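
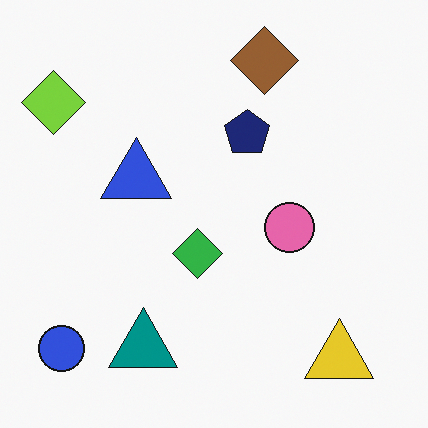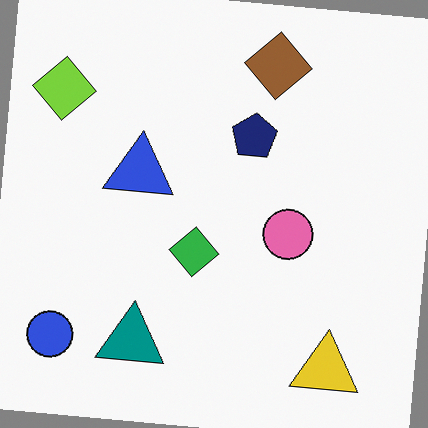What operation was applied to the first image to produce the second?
The second image is the first rotated clockwise by a few degrees.

Every shape is tilted by the same angle and the image corners show triangular fill wedges — a whole-image rotation by a non-right angle.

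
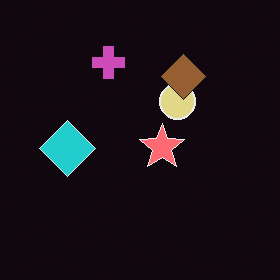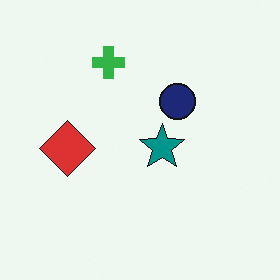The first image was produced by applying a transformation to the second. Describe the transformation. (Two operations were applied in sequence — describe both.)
It was color-inverted (negative), then overlaid with an additional brown diamond.

The light background has become dark and every shape's color is its complement — a photographic negative. A brown diamond appears in the first image that is absent from the second.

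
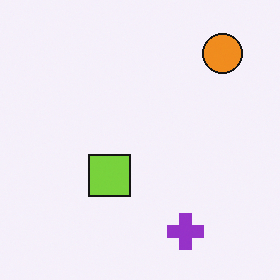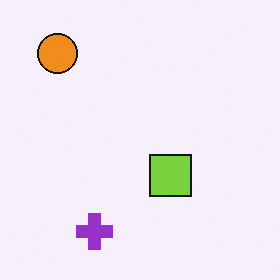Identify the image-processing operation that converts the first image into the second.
It was flipped horizontally (left ↔ right).

The orange circle is in the top-right of the first image and the top-left of the second — shapes on opposite sides of the vertical midline have swapped in a mirror flip.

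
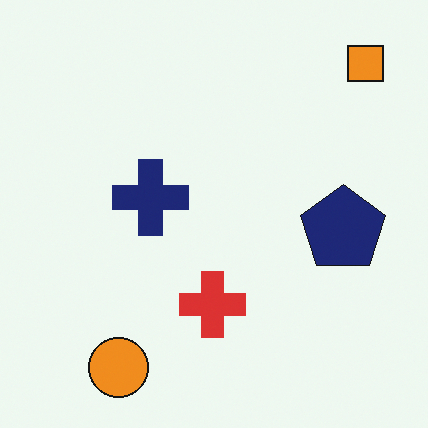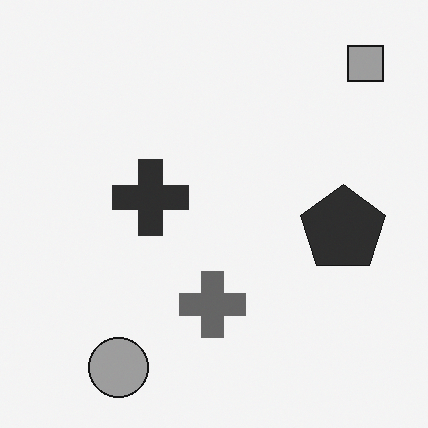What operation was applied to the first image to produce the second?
This is the original image converted to grayscale.

All color is removed — every shape is now a shade of grey.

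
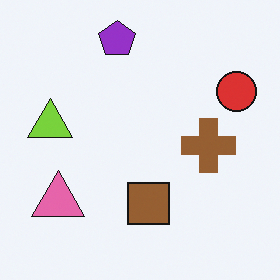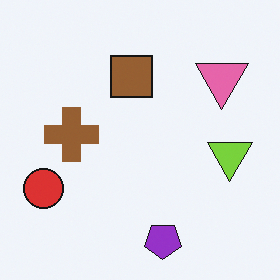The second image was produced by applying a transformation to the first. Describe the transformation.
The image was rotated 180°.

The red circle sits in the top-right of the first image and the bottom-left of the second — consistent with a whole-image 180° rotation.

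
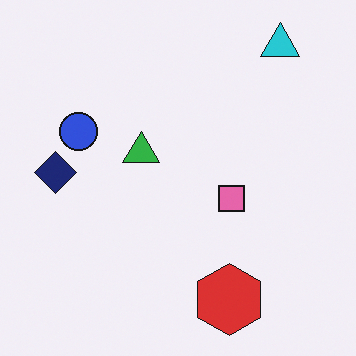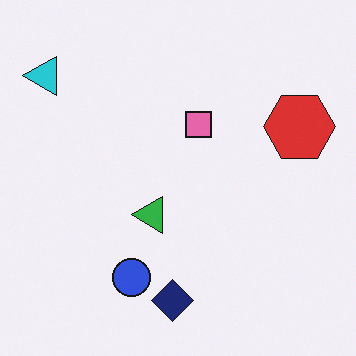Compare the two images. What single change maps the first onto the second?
This is the original image rotated 90° counter-clockwise.

The cyan triangle sits in the top-right of the first image and the top-left of the second — consistent with a whole-image 90° counter-clockwise rotation.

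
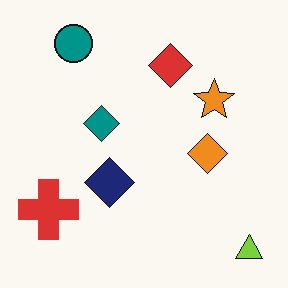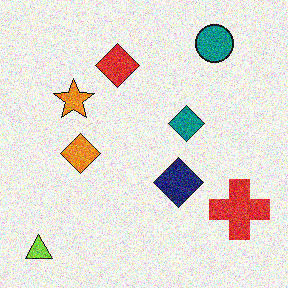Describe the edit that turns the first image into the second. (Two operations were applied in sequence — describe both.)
Degraded with strong gaussian noise, then flipped horizontally (left ↔ right).

Random speckle covers the whole image, including the flat background. The lime triangle is in the bottom-right of the first image and the bottom-left of the second — shapes on opposite sides of the vertical midline have swapped in a mirror flip.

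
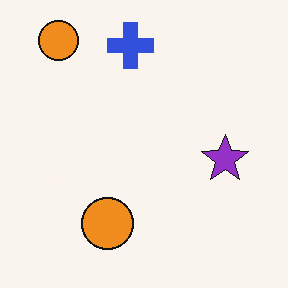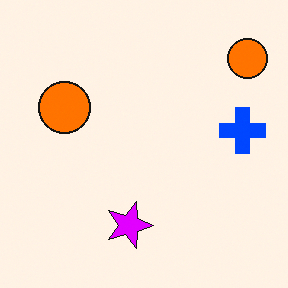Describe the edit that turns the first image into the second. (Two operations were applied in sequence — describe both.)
This is the original image rotated 90° clockwise, then heavily oversaturated.

The blue cross sits in the top of the first image and the right of the second — consistent with a whole-image 90° clockwise rotation. All colors are more vivid — a global saturation change.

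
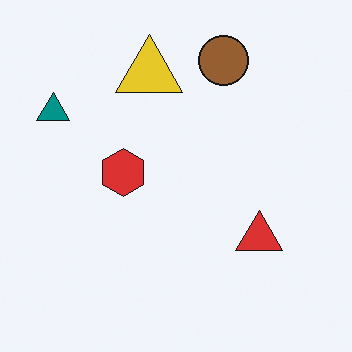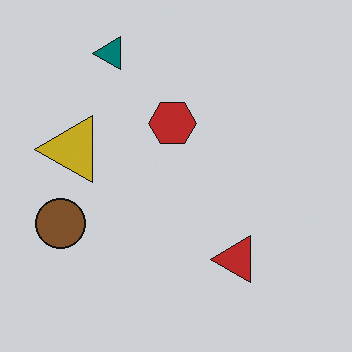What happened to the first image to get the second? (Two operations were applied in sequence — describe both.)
The transformation is: slightly darkened, then transposed (reflected across the top-left ↔ bottom-right diagonal).

Every pixel — background and shapes alike — is uniformly darkened. Shapes have swapped their row and column positions — what was in the top-right is now in the bottom-left — a diagonal reflection.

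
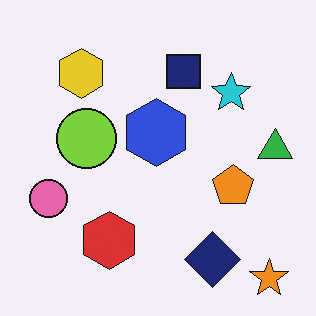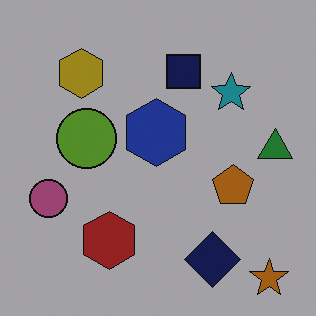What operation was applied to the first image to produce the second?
The image was substantially darkened.

Every pixel — background and shapes alike — is uniformly darkened.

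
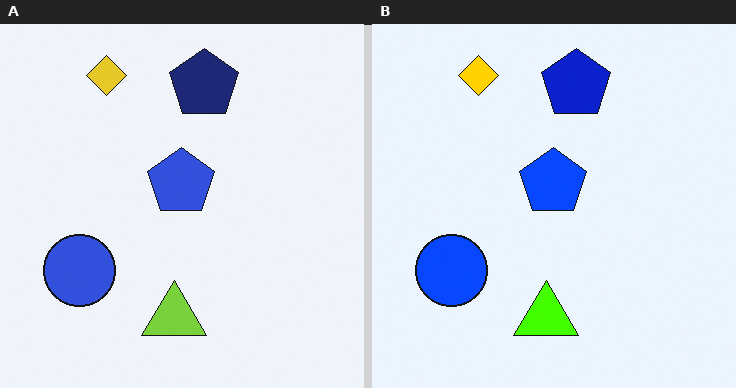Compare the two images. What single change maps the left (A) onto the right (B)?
Made much more vivid (saturation change).

All colors are more vivid — a global saturation change.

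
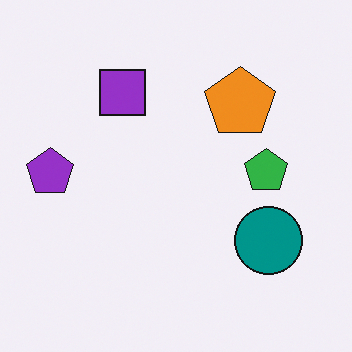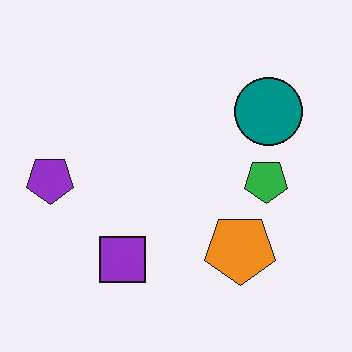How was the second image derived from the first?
It was flipped vertically (top ↔ bottom).

The purple square is in the top of the first image and the bottom of the second — shapes on opposite sides of the horizontal midline have swapped in a mirror flip.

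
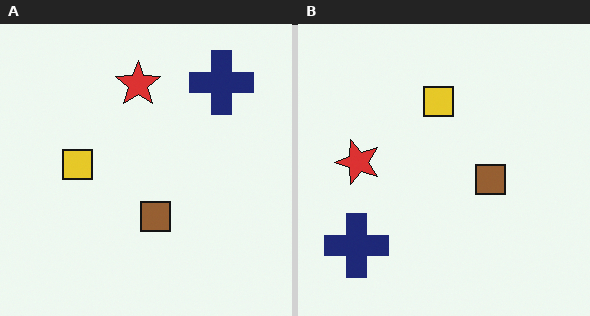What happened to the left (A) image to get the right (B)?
This is the original image transposed (reflected across the top-left ↔ bottom-right diagonal).

Shapes have swapped their row and column positions — what was in the top-right is now in the bottom-left — a diagonal reflection.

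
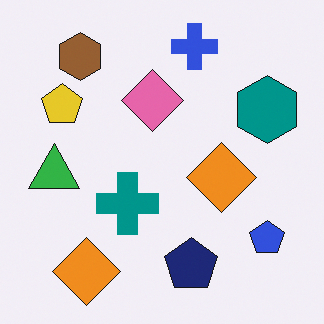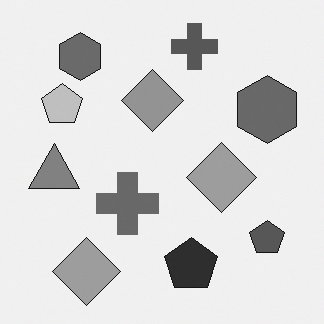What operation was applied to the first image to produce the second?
This is the original image converted to grayscale.

All color is removed — every shape is now a shade of grey.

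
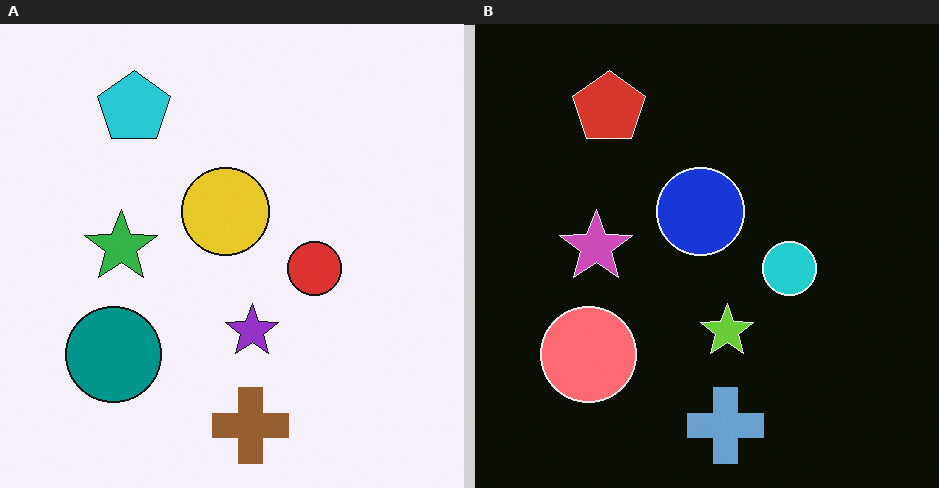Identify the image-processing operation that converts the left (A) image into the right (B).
The image was color-inverted (negative).

The light background has become dark and every shape's color is its complement — a photographic negative.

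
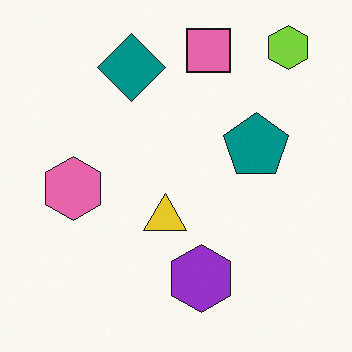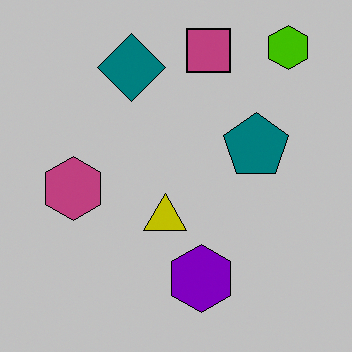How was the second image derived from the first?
Aggressively posterized.

Each flat color has snapped to a coarser quantized level — most visibly, the near-white background has dropped to a flat grey.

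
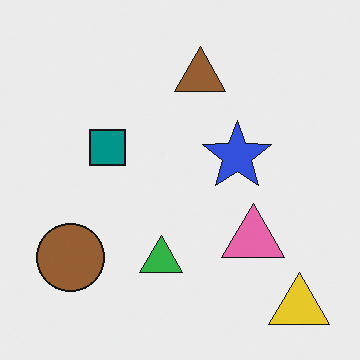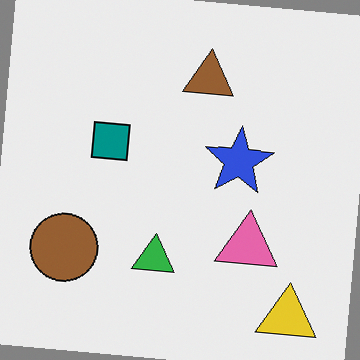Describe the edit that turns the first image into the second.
The image was rotated clockwise by a small amount.

Every shape is tilted by the same angle and the image corners show triangular fill wedges — a whole-image rotation by a non-right angle.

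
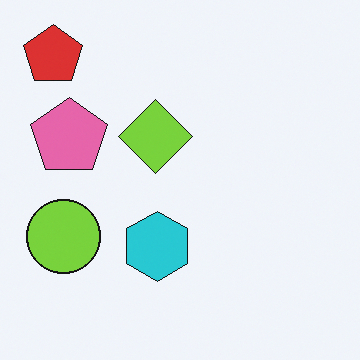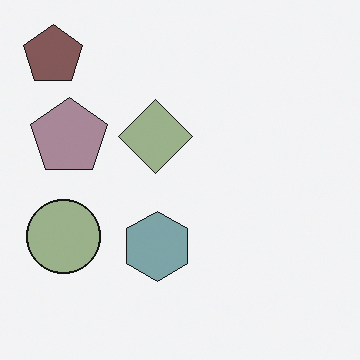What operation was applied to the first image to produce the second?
The second image is the first made much more muted (saturation change).

All colors are more muted and greyish — a global saturation change.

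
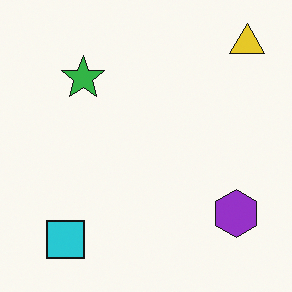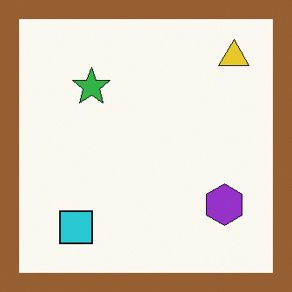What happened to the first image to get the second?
This is the original image framed with a brown border.

A solid brown frame runs around the edge of the second image, with the content slightly shrunk inside it.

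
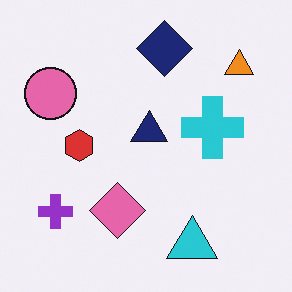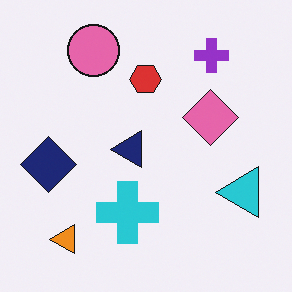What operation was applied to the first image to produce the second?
The image was transposed (reflected across the top-left ↔ bottom-right diagonal).

Shapes have swapped their row and column positions — what was in the top-right is now in the bottom-left — a diagonal reflection.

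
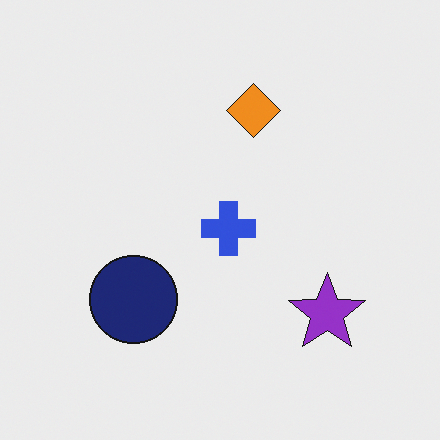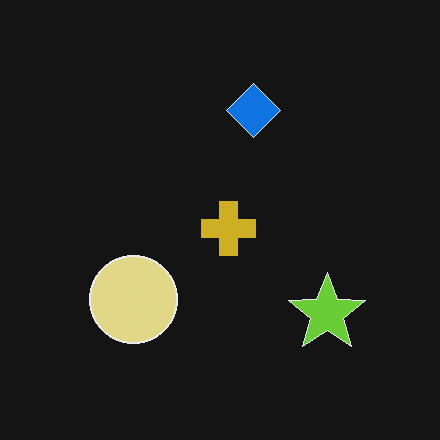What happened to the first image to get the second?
It was color-inverted (negative).

The light background has become dark and every shape's color is its complement — a photographic negative.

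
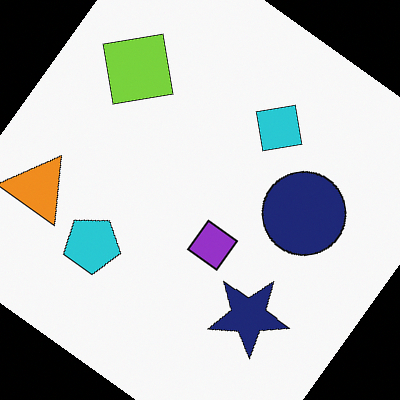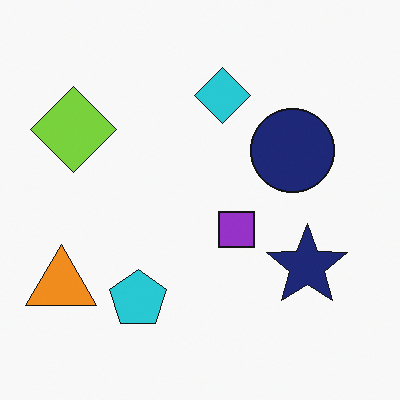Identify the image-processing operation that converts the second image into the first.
This is the original image rotated clockwise by a large amount — several tens of degrees.

Every shape is tilted by the same angle and the image corners show triangular fill wedges — a whole-image rotation by a non-right angle.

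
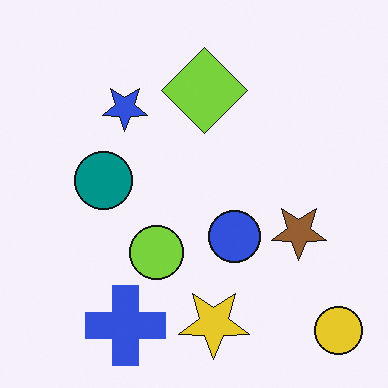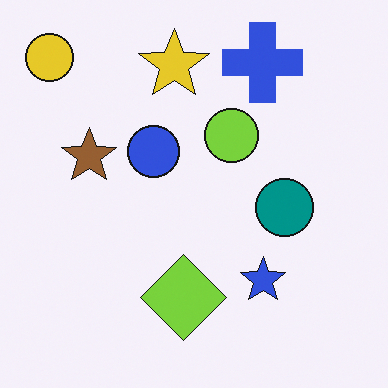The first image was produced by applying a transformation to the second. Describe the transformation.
The transformation is: rotated 180°.

The yellow circle sits in the top-left of the second image and the bottom-right of the first — consistent with a whole-image 180° rotation.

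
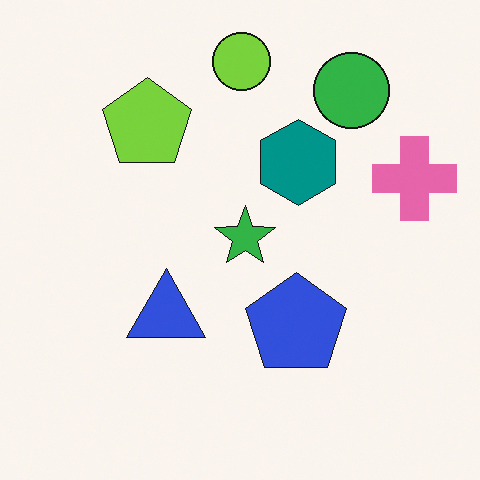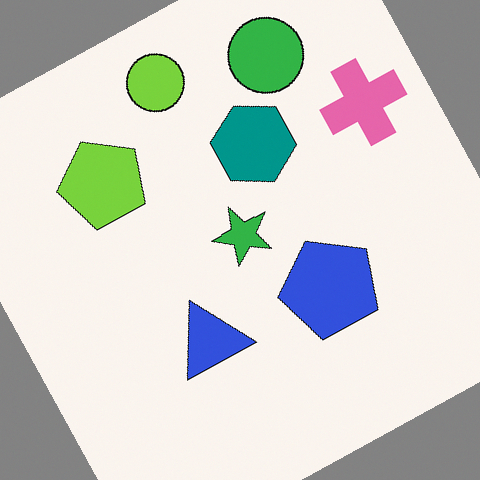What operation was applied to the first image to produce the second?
The image was rotated counter-clockwise by a clearly visible amount.

Every shape is tilted by the same angle and the image corners show triangular fill wedges — a whole-image rotation by a non-right angle.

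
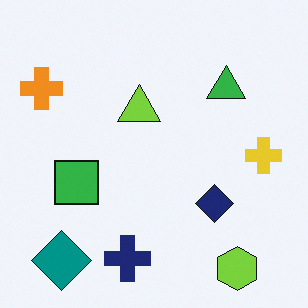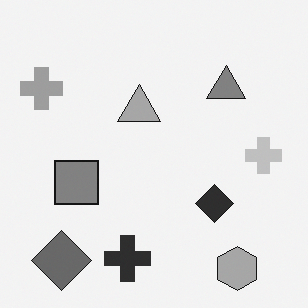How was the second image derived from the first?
The second image is the first converted to grayscale.

All color is removed — every shape is now a shade of grey.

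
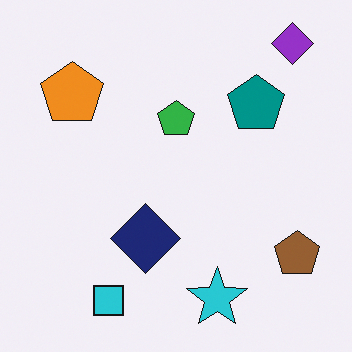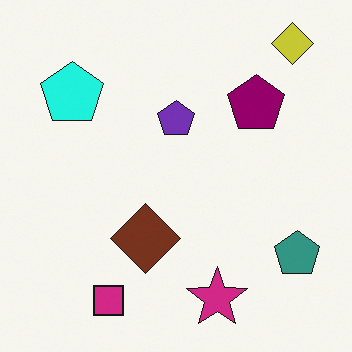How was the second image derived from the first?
The second image is the first hue-shifted noticeably.

Every shape's color has rotated by the same amount around the hue wheel — a uniform hue shift.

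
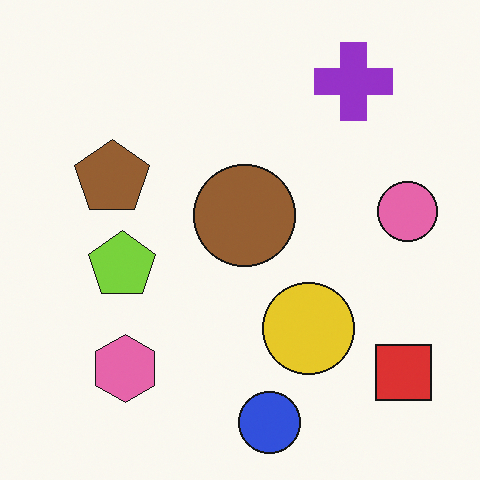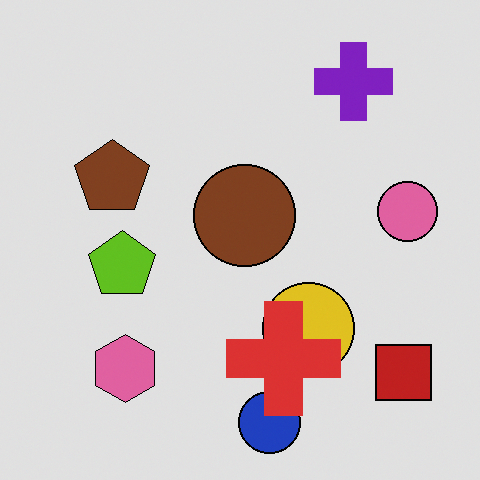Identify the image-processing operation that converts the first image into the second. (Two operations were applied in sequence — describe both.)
This is the original image moderately posterized, then overlaid with an additional red cross.

Each flat color has snapped to a coarser quantized level — most visibly, the near-white background has dropped to a flat grey. A red cross appears in the second image that is absent from the first.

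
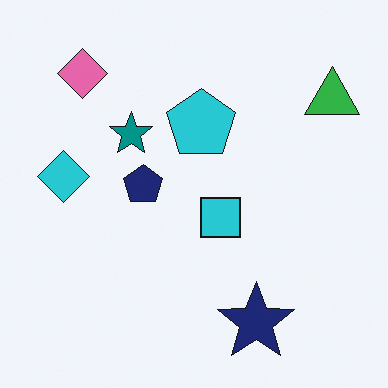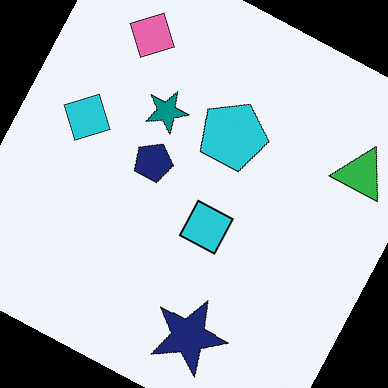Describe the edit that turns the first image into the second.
The image was rotated clockwise by a moderate amount.

Every shape is tilted by the same angle and the image corners show triangular fill wedges — a whole-image rotation by a non-right angle.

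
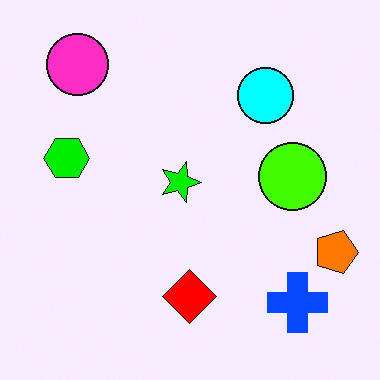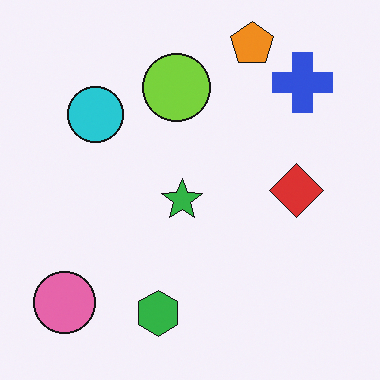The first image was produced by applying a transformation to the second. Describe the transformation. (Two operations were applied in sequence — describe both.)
It was made much more vivid (saturation change), then rotated 90° clockwise.

All colors are more vivid — a global saturation change. The pink circle sits in the bottom-left of the second image and the top-left of the first — consistent with a whole-image 90° clockwise rotation.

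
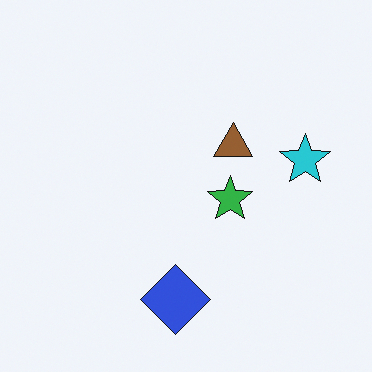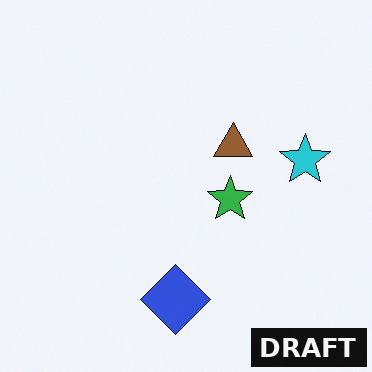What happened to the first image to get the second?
This is the original image watermarked with the text "DRAFT" in the lower-right corner.

A dark label reading "DRAFT" appears in the lower-right corner.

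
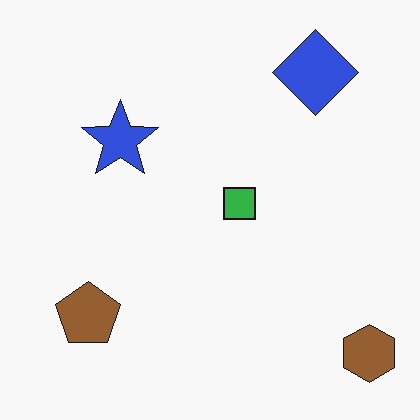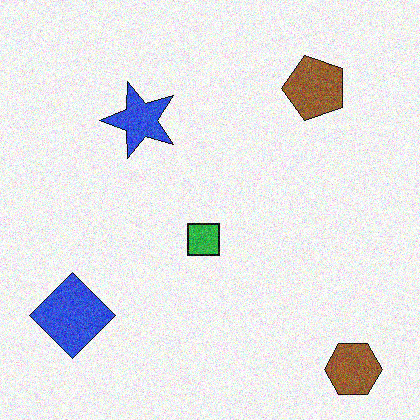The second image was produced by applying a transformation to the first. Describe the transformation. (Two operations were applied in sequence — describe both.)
The image was degraded with visible gaussian noise, then transposed (reflected across the top-left ↔ bottom-right diagonal).

Random speckle covers the whole image, including the flat background. Shapes have swapped their row and column positions — what was in the top-right is now in the bottom-left — a diagonal reflection.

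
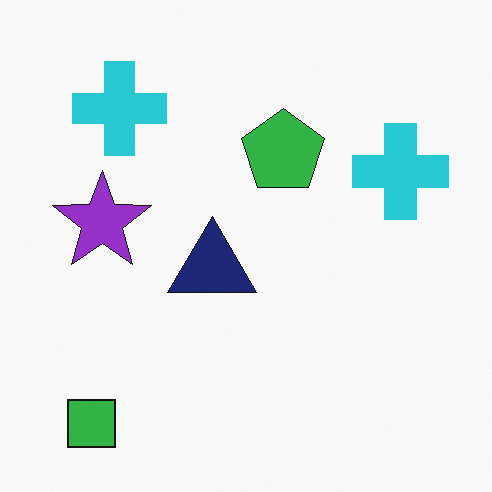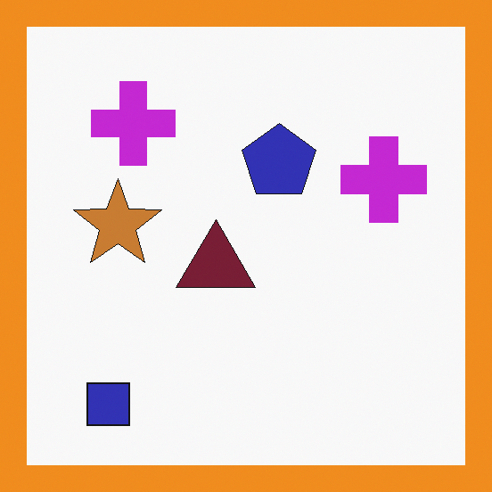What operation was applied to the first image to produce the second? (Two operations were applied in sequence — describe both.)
It was hue-shifted by a moderate amount, then framed with a orange border.

Every shape's color has rotated by the same amount around the hue wheel — a uniform hue shift. A solid orange frame runs around the edge of the second image, with the content slightly shrunk inside it.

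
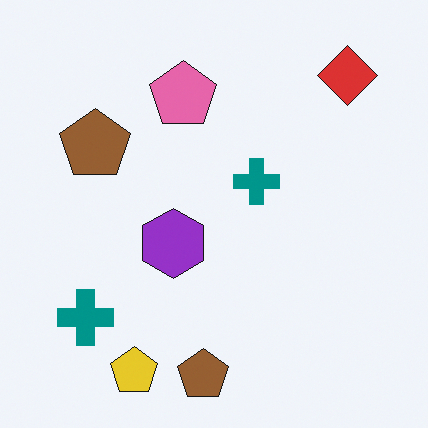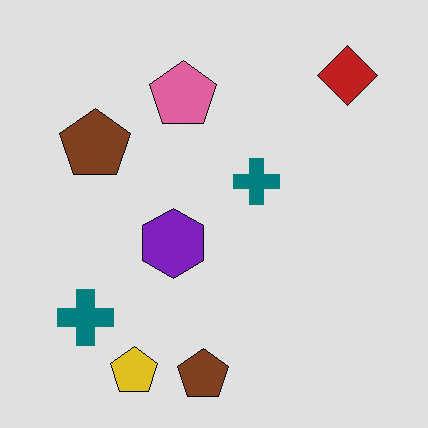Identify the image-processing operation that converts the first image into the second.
It was moderately posterized.

Each flat color has snapped to a coarser quantized level — most visibly, the near-white background has dropped to a flat grey.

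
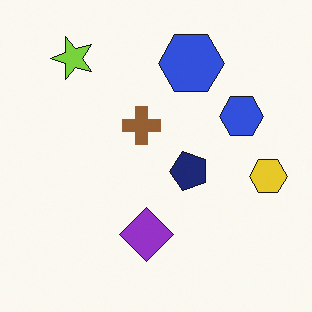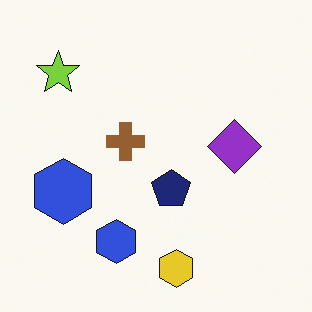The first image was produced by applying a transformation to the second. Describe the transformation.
This is the original image transposed (reflected across the top-left ↔ bottom-right diagonal).

Shapes have swapped their row and column positions — what was in the top-right is now in the bottom-left — a diagonal reflection.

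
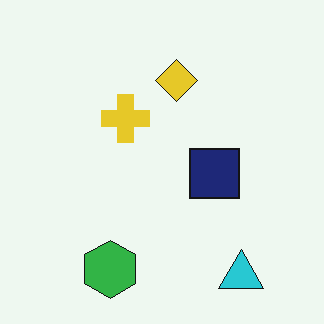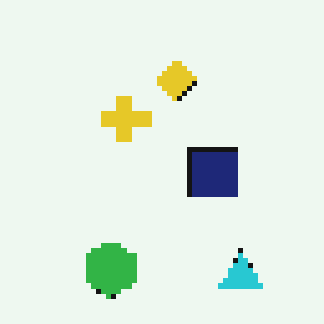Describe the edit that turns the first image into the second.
The transformation is: lightly pixelated (a mild mosaic effect).

Shapes are reduced to large square blocks; fine edges and outlines are lost — a downscale-then-upscale (mosaic) effect.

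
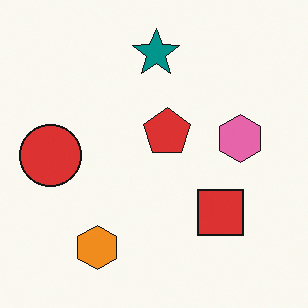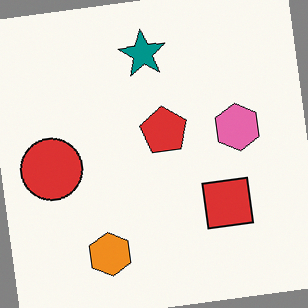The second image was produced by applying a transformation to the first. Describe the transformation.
This is the original image rotated counter-clockwise by a few degrees.

Every shape is tilted by the same angle and the image corners show triangular fill wedges — a whole-image rotation by a non-right angle.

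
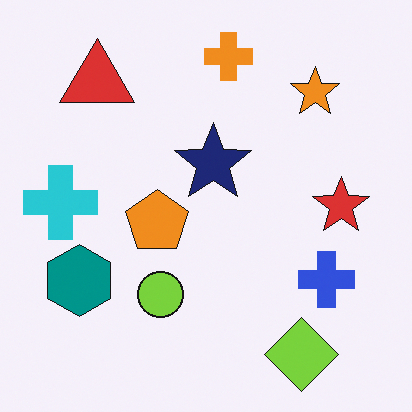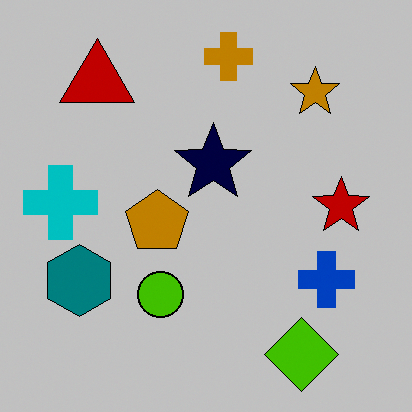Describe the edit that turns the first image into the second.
The transformation is: aggressively posterized.

Each flat color has snapped to a coarser quantized level — most visibly, the near-white background has dropped to a flat grey.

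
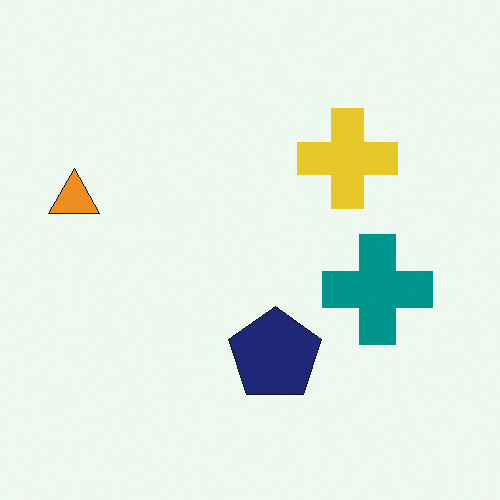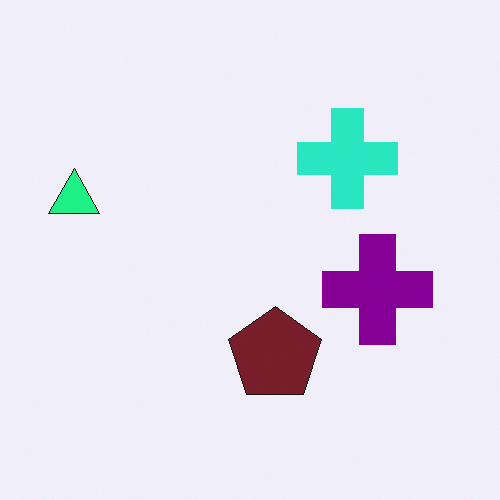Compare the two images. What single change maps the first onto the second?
Hue-shifted by a moderate amount.

Every shape's color has rotated by the same amount around the hue wheel — a uniform hue shift.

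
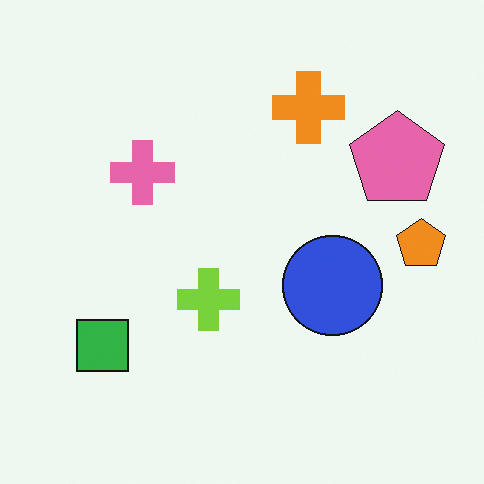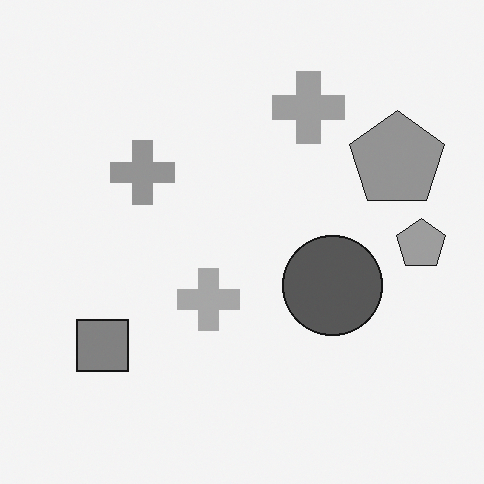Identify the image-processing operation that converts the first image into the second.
The second image is the first converted to grayscale.

All color is removed — every shape is now a shade of grey.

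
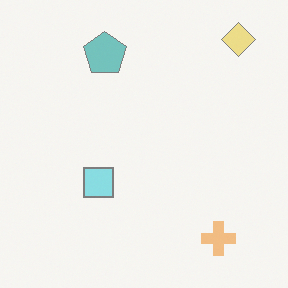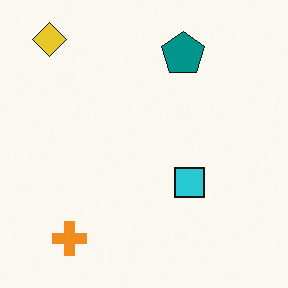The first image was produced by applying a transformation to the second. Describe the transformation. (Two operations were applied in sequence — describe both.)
The transformation is: flipped horizontally (left ↔ right), then washed out (contrast reduced).

The yellow diamond is in the top-left of the second image and the top-right of the first — shapes on opposite sides of the vertical midline have swapped in a mirror flip. Tones are pushed toward mid-grey across the whole image — a global contrast change.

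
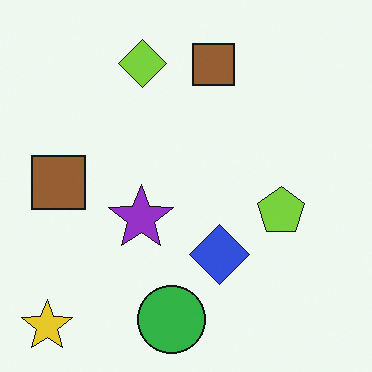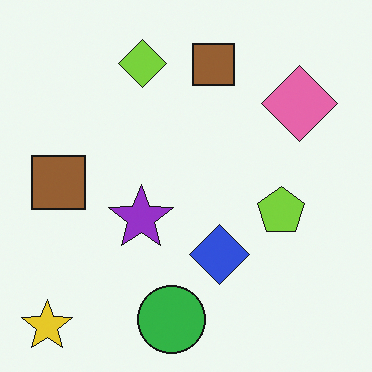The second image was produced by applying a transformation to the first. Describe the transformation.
The image was overlaid with an additional pink diamond.

A pink diamond appears in the second image that is absent from the first.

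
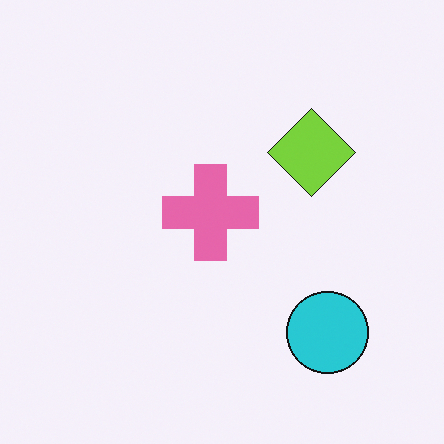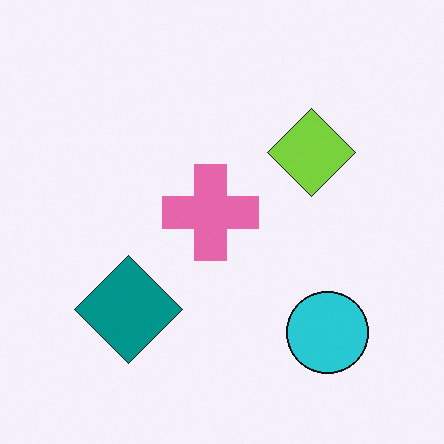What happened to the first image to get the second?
It was overlaid with an additional teal diamond.

A teal diamond appears in the second image that is absent from the first.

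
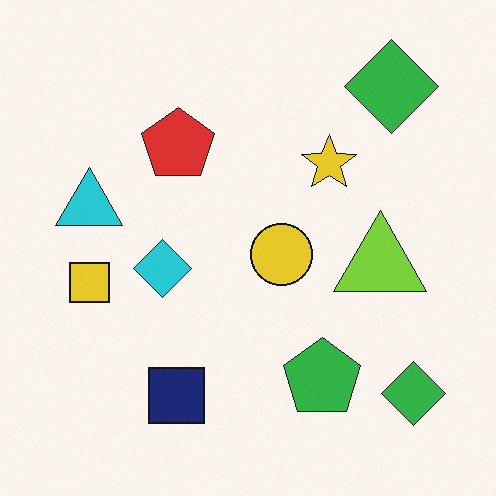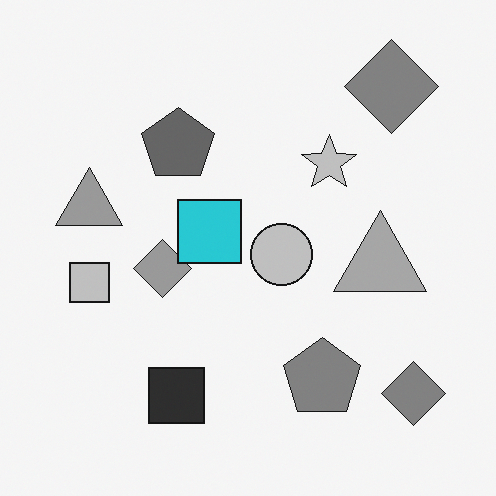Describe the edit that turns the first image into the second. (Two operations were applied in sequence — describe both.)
The image was converted to grayscale, then overlaid with an additional cyan square.

All color is removed — every shape is now a shade of grey. A cyan square appears in the second image that is absent from the first.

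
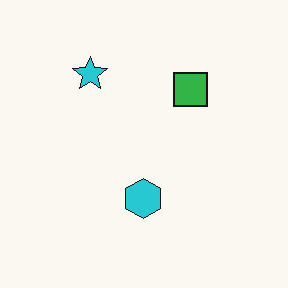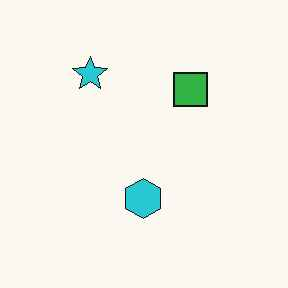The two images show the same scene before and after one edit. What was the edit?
JPEG-compressed with visible artifacts.

Blocky 8×8 compression artifacts appear around shape edges and the flat background shows ringing — characteristic JPEG degradation.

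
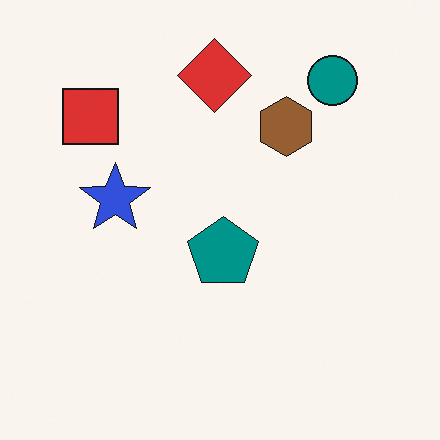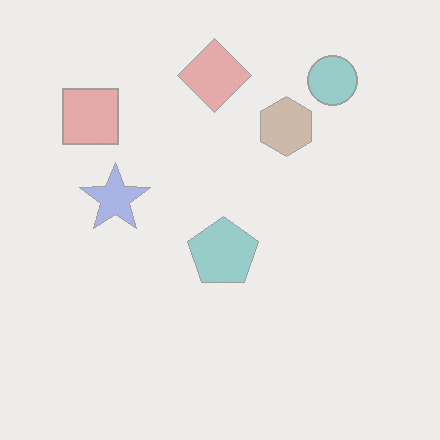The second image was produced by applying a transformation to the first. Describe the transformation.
The transformation is: given much lower contrast.

Tones are pushed toward mid-grey across the whole image — a global contrast change.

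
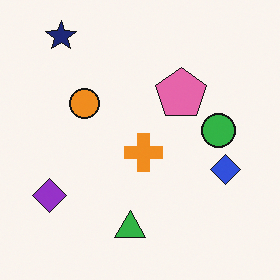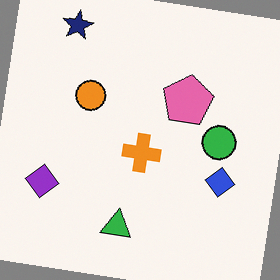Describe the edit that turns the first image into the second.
Rotated clockwise by a slight angle.

Every shape is tilted by the same angle and the image corners show triangular fill wedges — a whole-image rotation by a non-right angle.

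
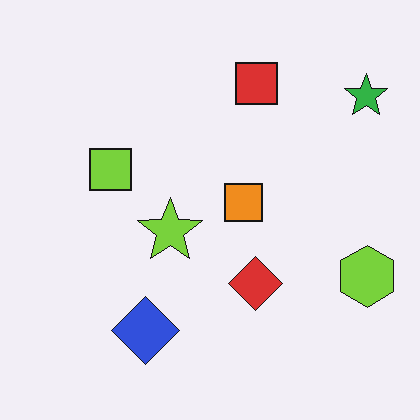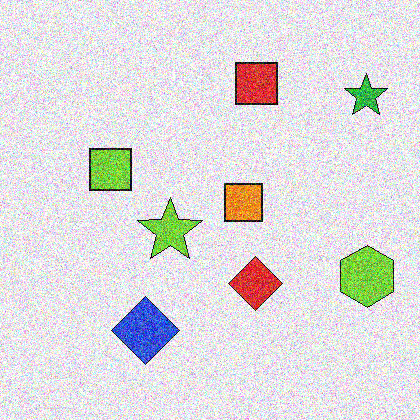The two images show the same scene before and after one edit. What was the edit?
This is the original image degraded with a thick layer of grain.

Random speckle covers the whole image, including the flat background.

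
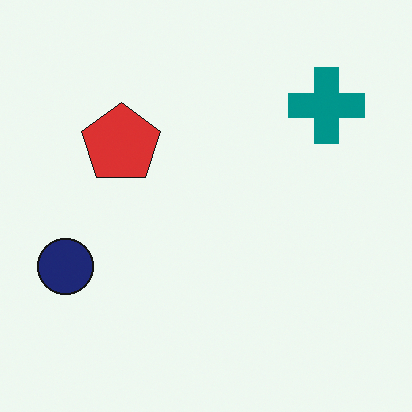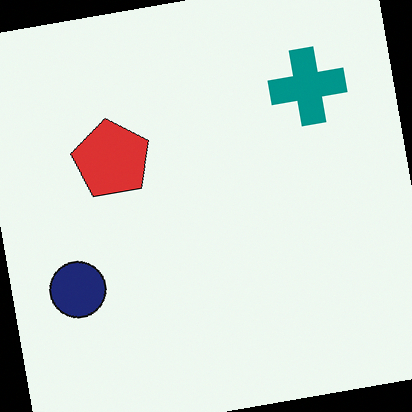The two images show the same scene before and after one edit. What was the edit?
The image was rotated counter-clockwise by a slight angle.

Every shape is tilted by the same angle and the image corners show triangular fill wedges — a whole-image rotation by a non-right angle.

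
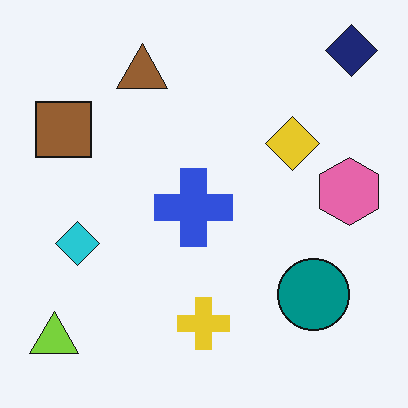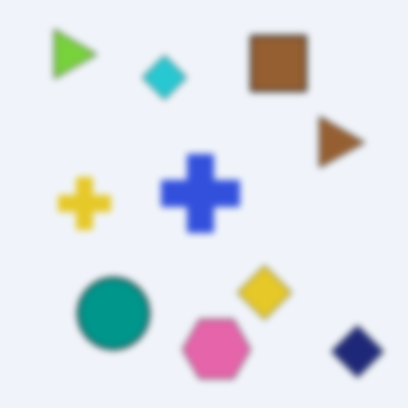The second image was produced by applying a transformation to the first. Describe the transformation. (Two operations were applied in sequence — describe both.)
It was rotated 90° clockwise, then noticeably gaussian-blurred.

The navy diamond sits in the top-right of the first image and the bottom-right of the second — consistent with a whole-image 90° clockwise rotation. Shape edges and outlines are uniformly softened across the whole image.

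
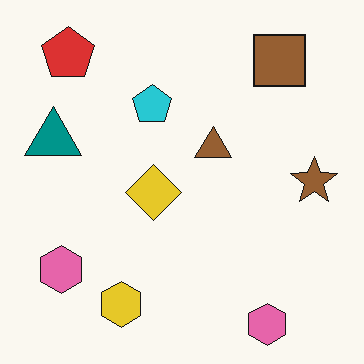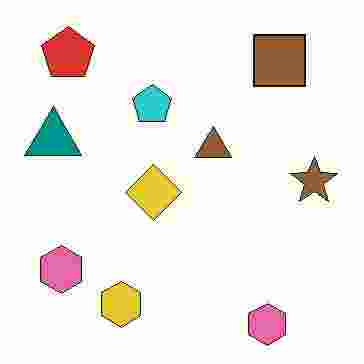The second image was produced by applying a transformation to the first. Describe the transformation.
This is the original image heavily JPEG-compressed with obvious blocking artifacts.

Blocky 8×8 compression artifacts appear around shape edges and the flat background shows ringing — characteristic JPEG degradation.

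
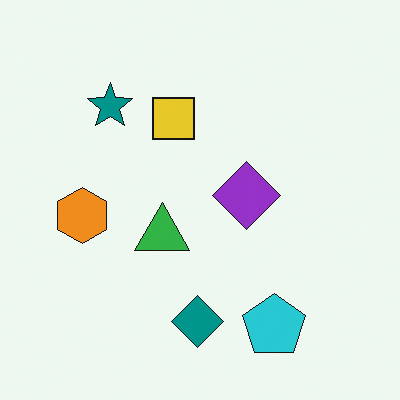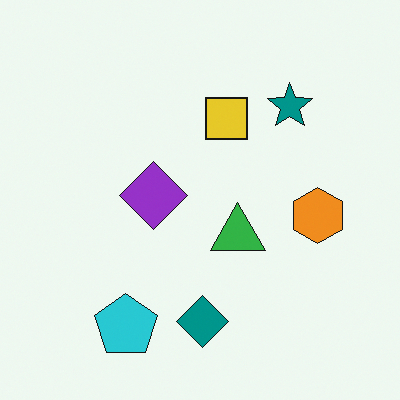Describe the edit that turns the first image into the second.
The image was flipped horizontally (left ↔ right).

The orange hexagon is in the left of the first image and the right of the second — shapes on opposite sides of the vertical midline have swapped in a mirror flip.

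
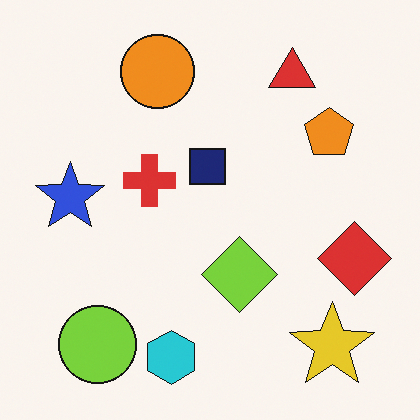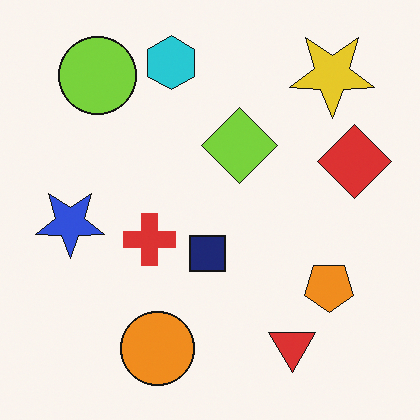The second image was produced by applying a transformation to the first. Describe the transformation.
The second image is the first flipped vertically (top ↔ bottom).

The cyan hexagon is in the bottom of the first image and the top of the second — shapes on opposite sides of the horizontal midline have swapped in a mirror flip.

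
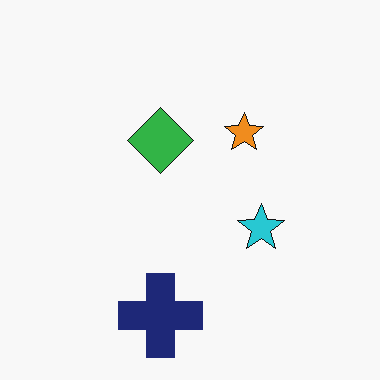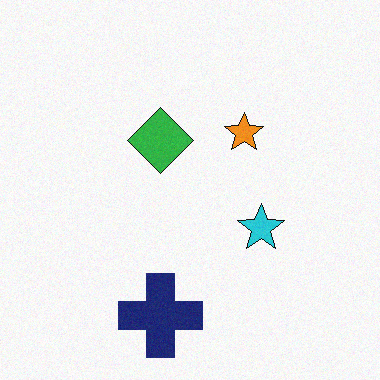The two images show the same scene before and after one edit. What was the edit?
The second image is the first degraded with a light layer of grain.

Random speckle covers the whole image, including the flat background.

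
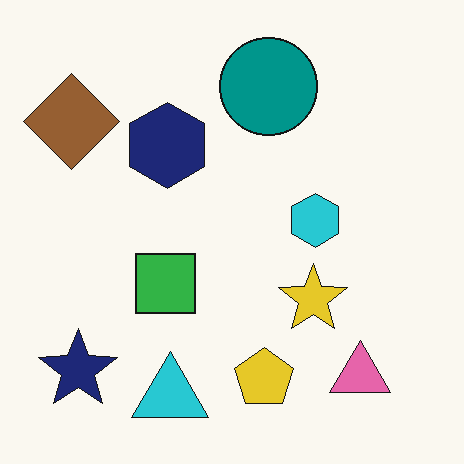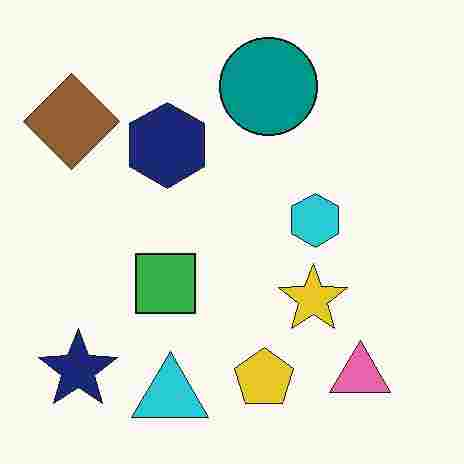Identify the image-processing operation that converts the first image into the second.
It was heavily JPEG-compressed with obvious blocking artifacts.

Blocky 8×8 compression artifacts appear around shape edges and the flat background shows ringing — characteristic JPEG degradation.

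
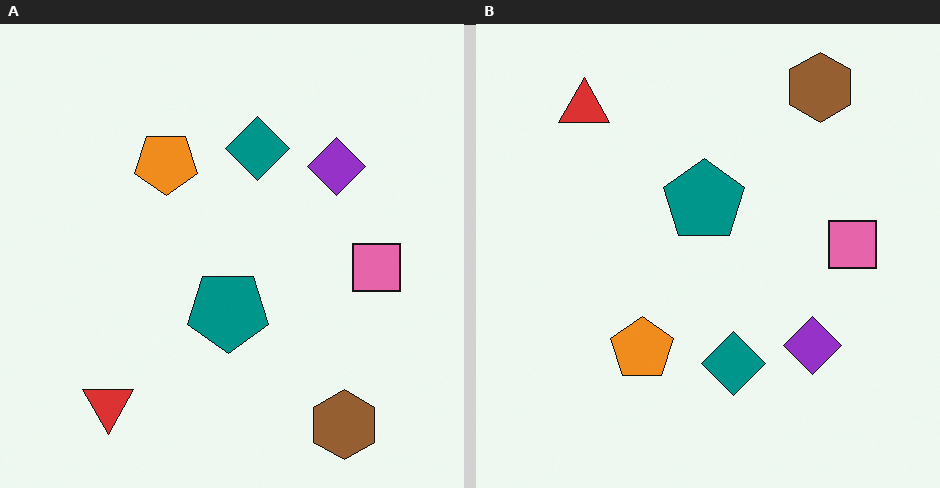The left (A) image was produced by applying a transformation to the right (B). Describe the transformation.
The image was flipped vertically (top ↔ bottom).

The brown hexagon is in the top-right of the right (B) image and the bottom-right of the left (A) — shapes on opposite sides of the horizontal midline have swapped in a mirror flip.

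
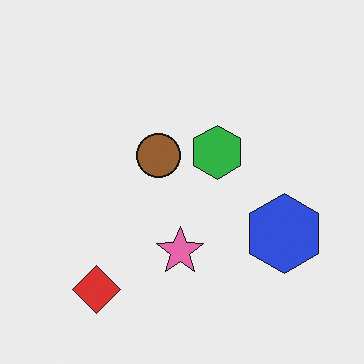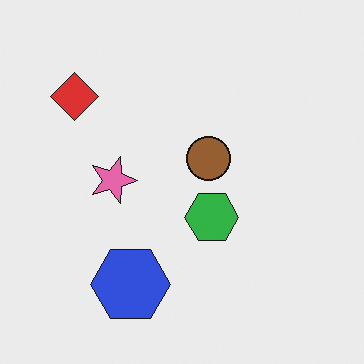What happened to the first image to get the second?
This is the original image rotated 90° clockwise.

The red diamond sits in the bottom-left of the first image and the top-left of the second — consistent with a whole-image 90° clockwise rotation.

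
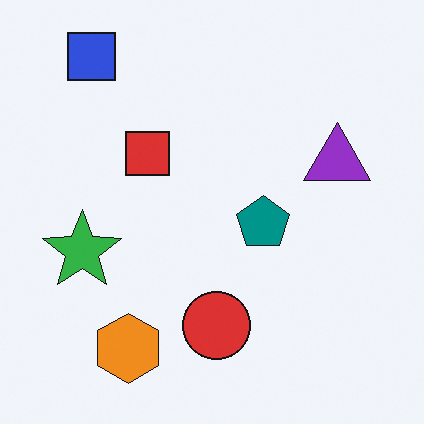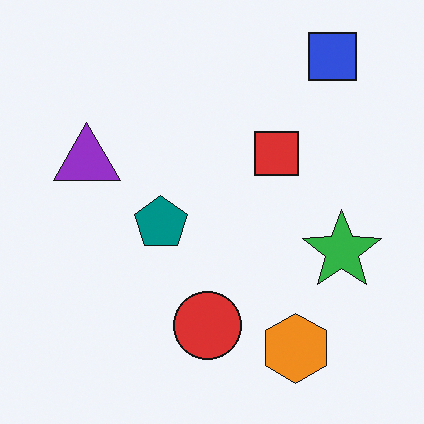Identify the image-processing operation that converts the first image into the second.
The transformation is: flipped horizontally (left ↔ right).

The green star is in the left of the first image and the right of the second — shapes on opposite sides of the vertical midline have swapped in a mirror flip.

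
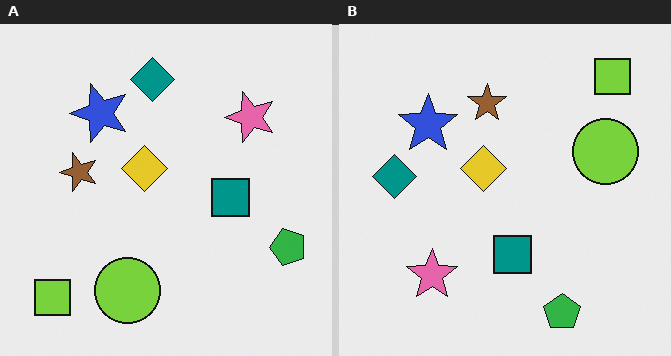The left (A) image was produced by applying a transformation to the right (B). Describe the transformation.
Transposed (reflected across the top-left ↔ bottom-right diagonal).

Shapes have swapped their row and column positions — what was in the top-right is now in the bottom-left — a diagonal reflection.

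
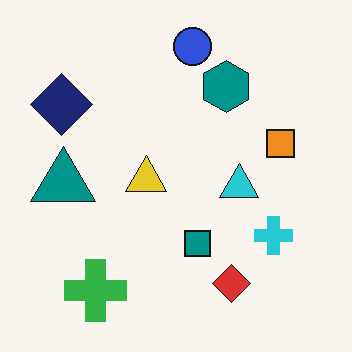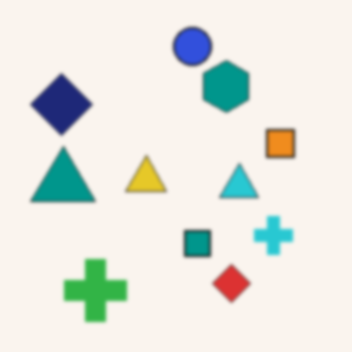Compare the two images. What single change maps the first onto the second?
It was lightly blurred.

Shape edges and outlines are uniformly softened across the whole image.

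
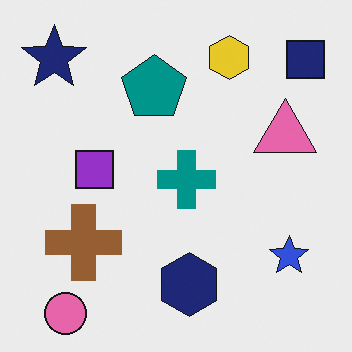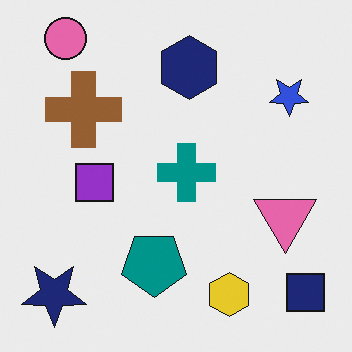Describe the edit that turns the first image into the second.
The transformation is: flipped vertically (top ↔ bottom).

The pink circle is in the bottom-left of the first image and the top-left of the second — shapes on opposite sides of the horizontal midline have swapped in a mirror flip.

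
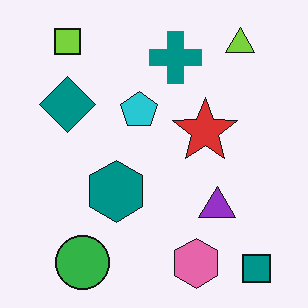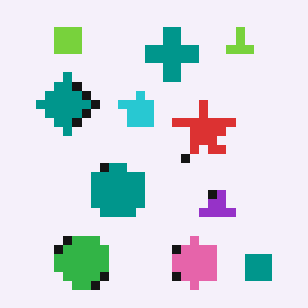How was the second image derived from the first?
It was coarsely pixelated.

Shapes are reduced to large square blocks; fine edges and outlines are lost — a downscale-then-upscale (mosaic) effect.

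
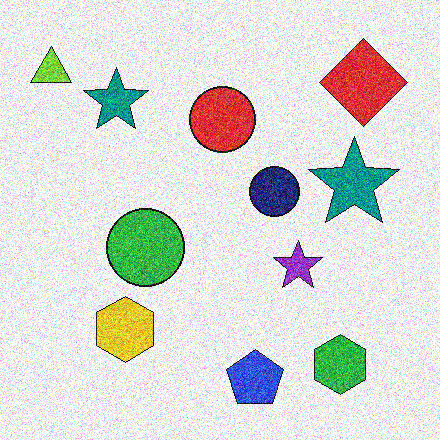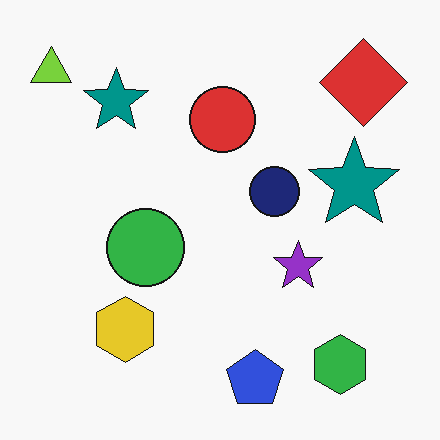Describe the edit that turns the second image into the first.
This is the original image degraded with heavy additive noise.

Random speckle covers the whole image, including the flat background.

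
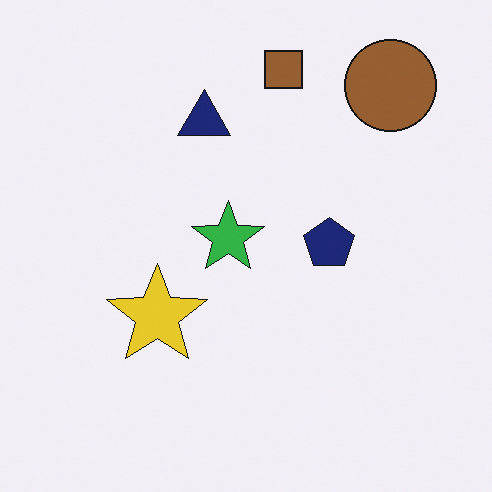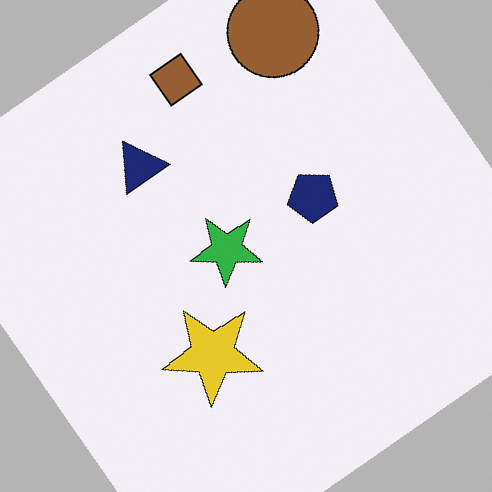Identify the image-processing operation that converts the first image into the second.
The second image is the first rotated counter-clockwise by a large amount — several tens of degrees.

Every shape is tilted by the same angle and the image corners show triangular fill wedges — a whole-image rotation by a non-right angle.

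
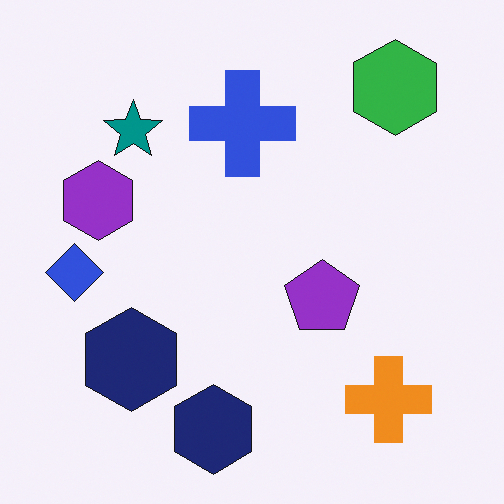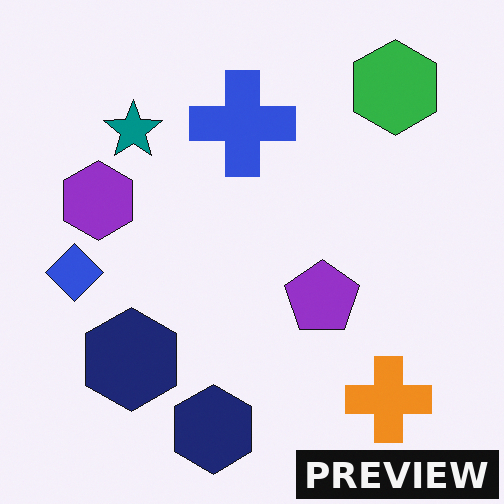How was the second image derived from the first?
The image was watermarked with the text "PREVIEW" in the lower-right corner.

A dark label reading "PREVIEW" appears in the lower-right corner.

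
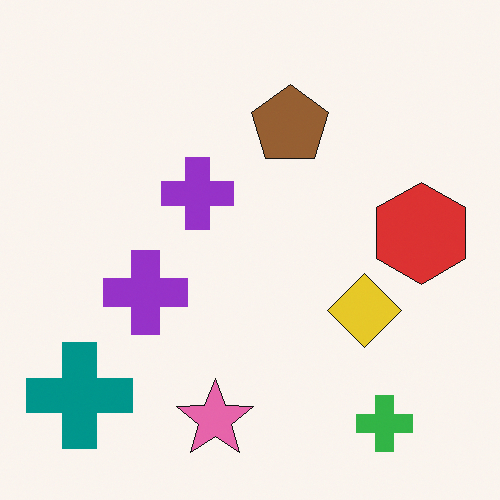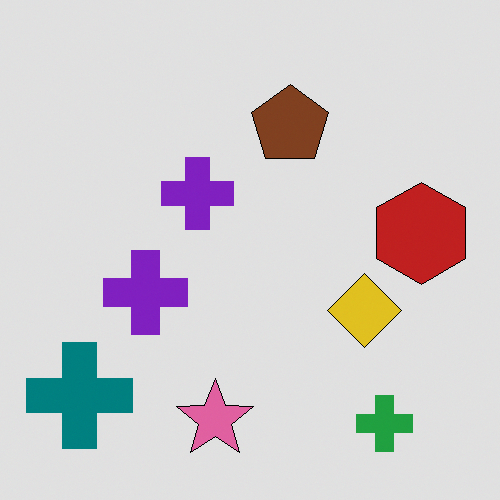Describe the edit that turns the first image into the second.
The transformation is: posterized to a reduced palette.

Each flat color has snapped to a coarser quantized level — most visibly, the near-white background has dropped to a flat grey.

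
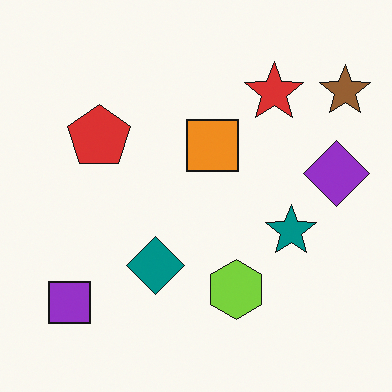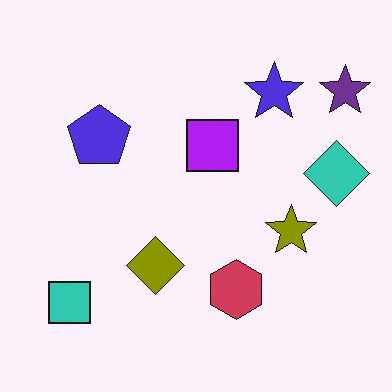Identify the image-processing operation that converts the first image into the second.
It was hue-shifted through roughly half the color wheel.

Every shape's color has rotated by the same amount around the hue wheel — a uniform hue shift.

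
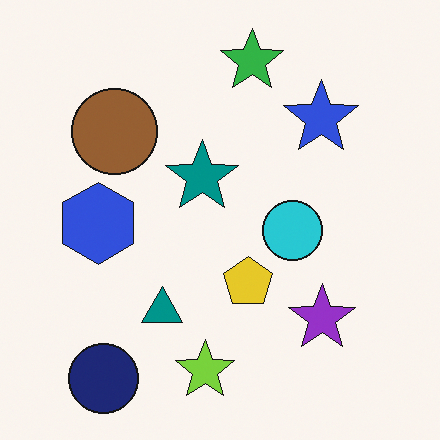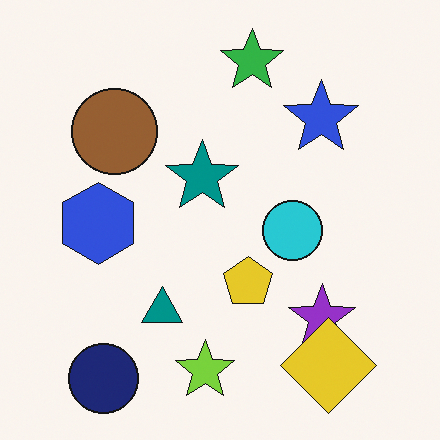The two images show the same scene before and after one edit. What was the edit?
The second image is the first overlaid with an additional yellow diamond.

A yellow diamond appears in the second image that is absent from the first.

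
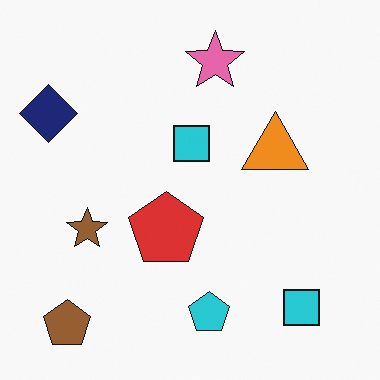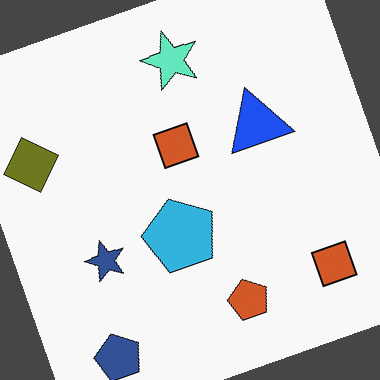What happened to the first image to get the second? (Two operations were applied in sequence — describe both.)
The second image is the first rotated counter-clockwise by a clearly visible amount, then hue-shifted through roughly half the color wheel.

Every shape is tilted by the same angle and the image corners show triangular fill wedges — a whole-image rotation by a non-right angle. Every shape's color has rotated by the same amount around the hue wheel — a uniform hue shift.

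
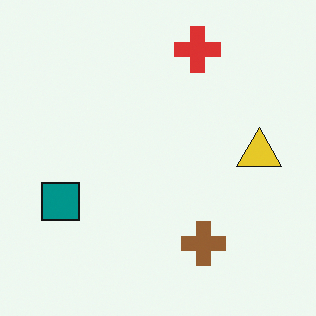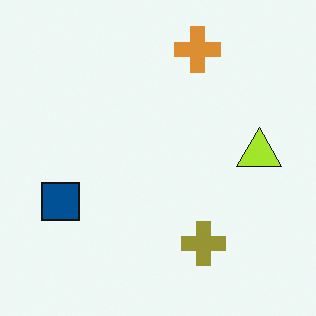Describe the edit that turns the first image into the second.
The transformation is: hue-shifted by a small amount.

Every shape's color has rotated by the same amount around the hue wheel — a uniform hue shift.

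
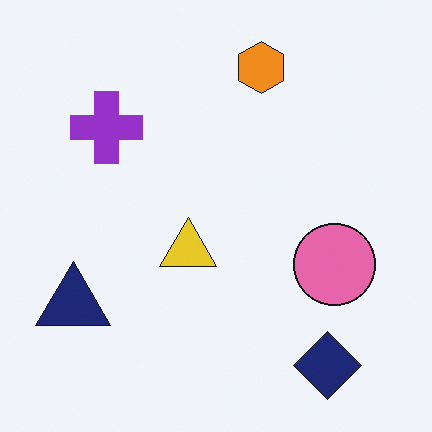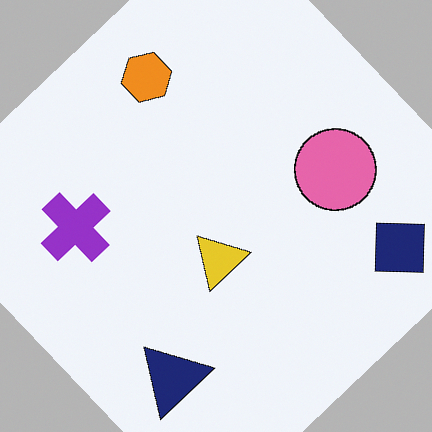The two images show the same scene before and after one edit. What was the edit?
Rotated counter-clockwise by a large amount — several tens of degrees.

Every shape is tilted by the same angle and the image corners show triangular fill wedges — a whole-image rotation by a non-right angle.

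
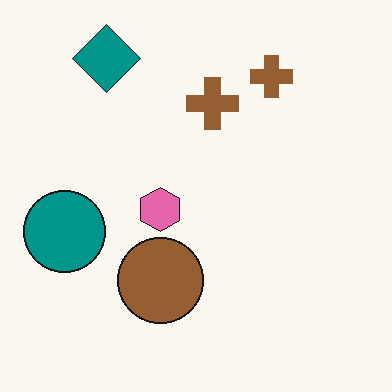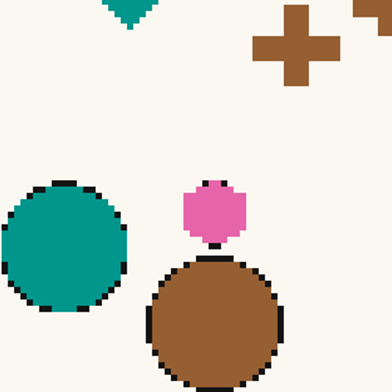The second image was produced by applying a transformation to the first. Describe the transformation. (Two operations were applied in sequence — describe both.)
It was mildly pixelated, then cropped to a modestly smaller region and rescaled.

Shapes are reduced to large square blocks; fine edges and outlines are lost — a downscale-then-upscale (mosaic) effect. The visible shapes are larger and the field of view is narrower; shapes near the original edges may be partly or wholly outside the frame — a crop-and-rescale.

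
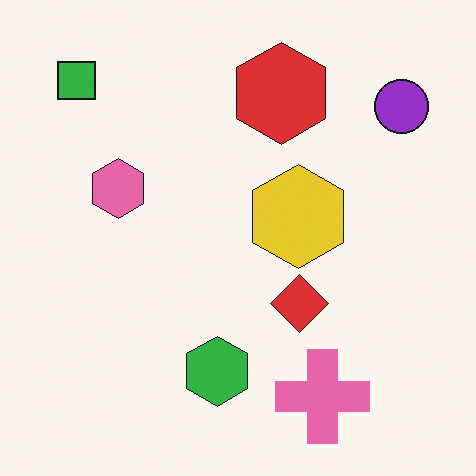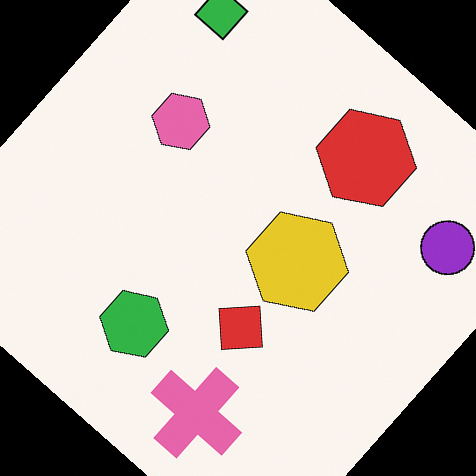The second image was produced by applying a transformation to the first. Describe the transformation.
This is the original image rotated clockwise by a large amount — several tens of degrees.

Every shape is tilted by the same angle and the image corners show triangular fill wedges — a whole-image rotation by a non-right angle.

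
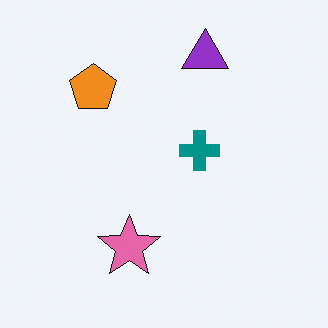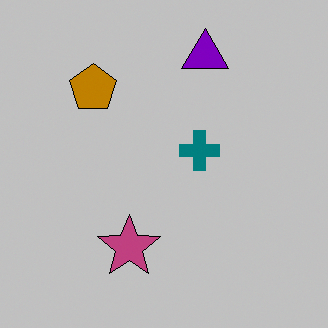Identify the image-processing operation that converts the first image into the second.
The transformation is: aggressively posterized.

Each flat color has snapped to a coarser quantized level — most visibly, the near-white background has dropped to a flat grey.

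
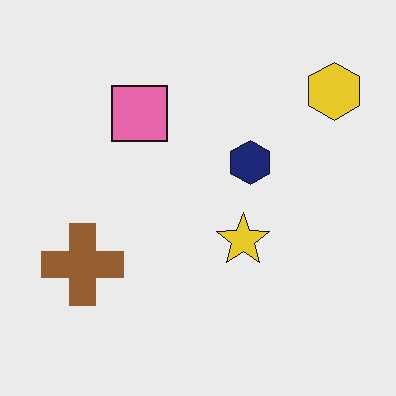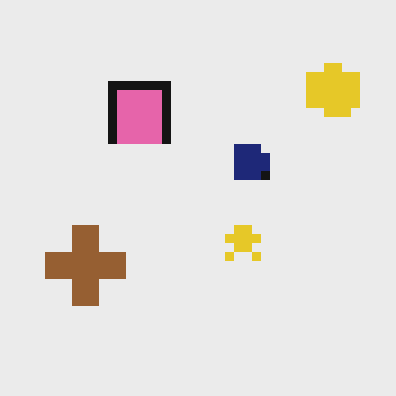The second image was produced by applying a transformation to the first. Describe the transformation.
This is the original image heavily pixelated into large blocks.

Shapes are reduced to large square blocks; fine edges and outlines are lost — a downscale-then-upscale (mosaic) effect.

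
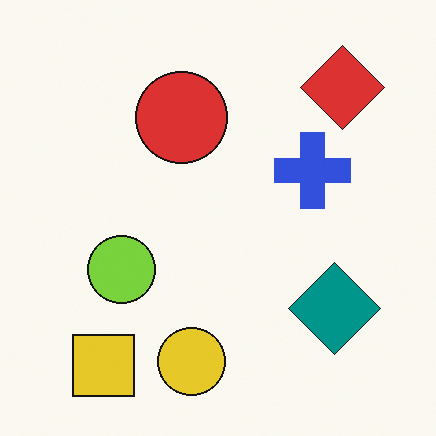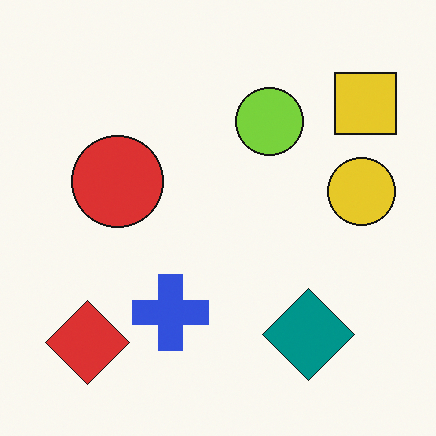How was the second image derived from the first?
The image was transposed (reflected across the top-left ↔ bottom-right diagonal).

Shapes have swapped their row and column positions — what was in the top-right is now in the bottom-left — a diagonal reflection.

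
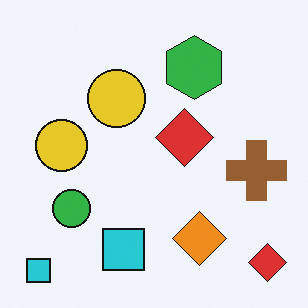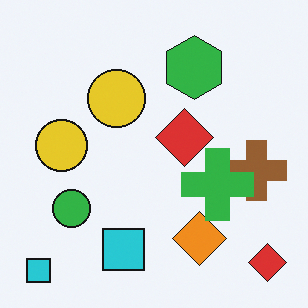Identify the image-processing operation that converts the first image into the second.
It was overlaid with an additional green cross.

A green cross appears in the second image that is absent from the first.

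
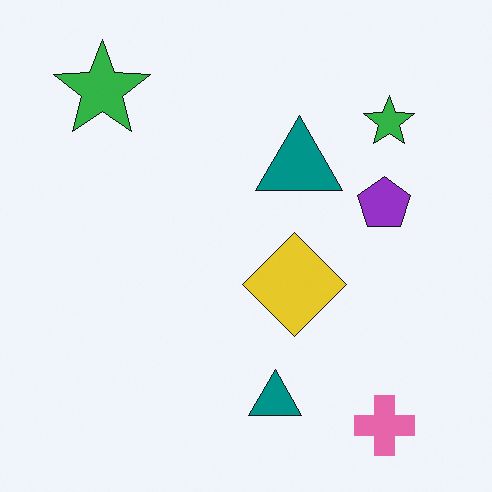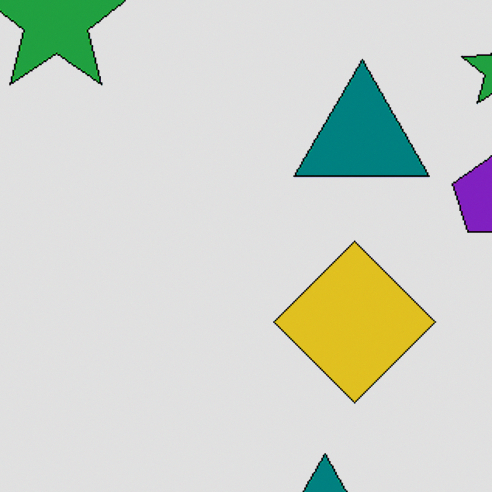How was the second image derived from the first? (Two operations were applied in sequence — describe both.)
The transformation is: cropped to a modestly smaller region and rescaled, then posterized to a reduced palette.

The visible shapes are larger and the field of view is narrower; shapes near the original edges may be partly or wholly outside the frame — a crop-and-rescale. Each flat color has snapped to a coarser quantized level — most visibly, the near-white background has dropped to a flat grey.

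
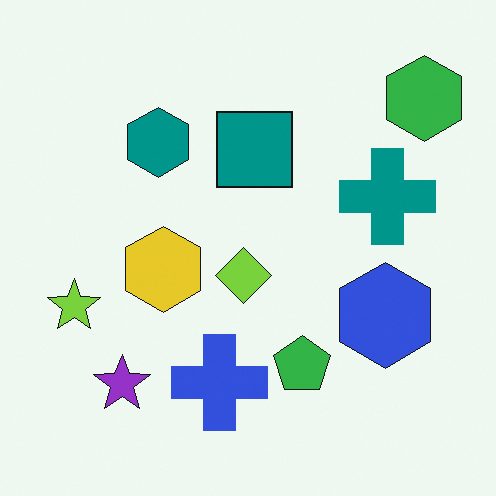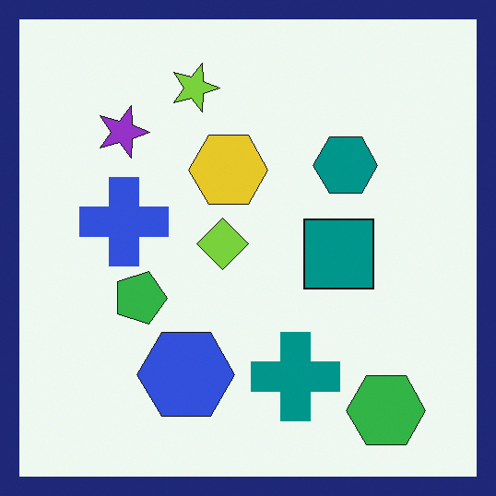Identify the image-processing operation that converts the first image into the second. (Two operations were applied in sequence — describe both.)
The second image is the first rotated 90° clockwise, then framed with a navy border.

The green hexagon sits in the top-right of the first image and the bottom-right of the second — consistent with a whole-image 90° clockwise rotation. A solid navy frame runs around the edge of the second image, with the content slightly shrunk inside it.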